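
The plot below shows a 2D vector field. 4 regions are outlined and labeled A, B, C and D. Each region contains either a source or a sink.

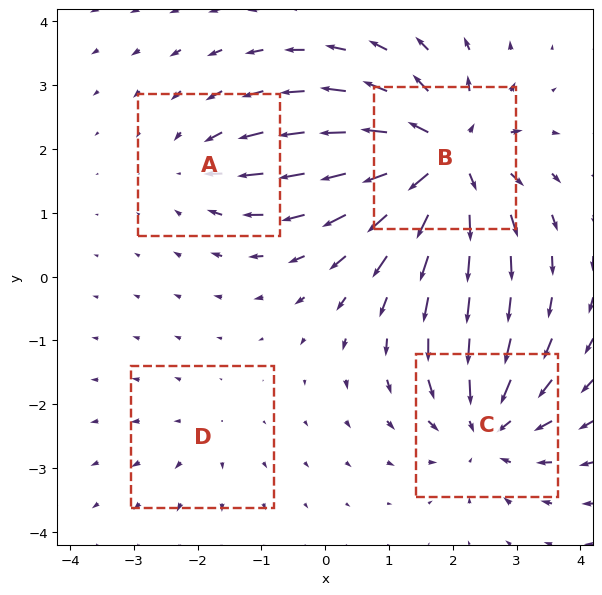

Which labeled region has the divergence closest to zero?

Divergence at each region's feature centre — A: about -3, B: about +8, C: about -5, D: about +2. Region D is closest to zero.

D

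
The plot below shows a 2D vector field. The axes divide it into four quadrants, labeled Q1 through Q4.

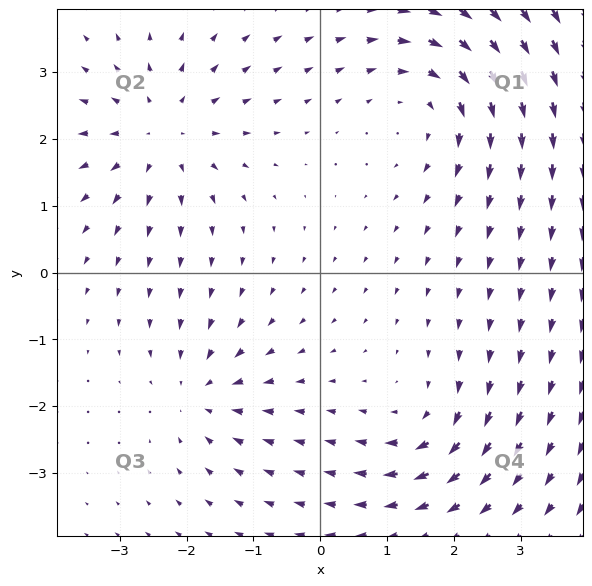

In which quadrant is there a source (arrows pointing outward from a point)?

The source sits at approximately (-2.4, 2.1), which lies in quadrant Q2. The divergence there is about +4, positive as expected for a source.

Q2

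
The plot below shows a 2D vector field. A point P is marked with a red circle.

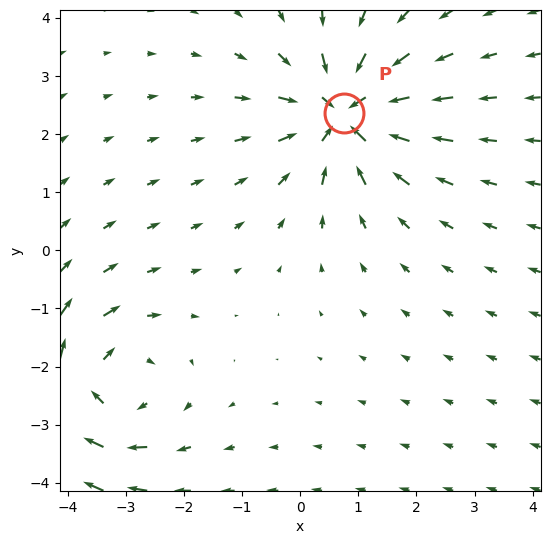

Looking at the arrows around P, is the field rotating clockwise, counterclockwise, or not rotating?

Near P at (0.8, 2.4) the arrows show no circulation. The curl there is ≈0.

not rotating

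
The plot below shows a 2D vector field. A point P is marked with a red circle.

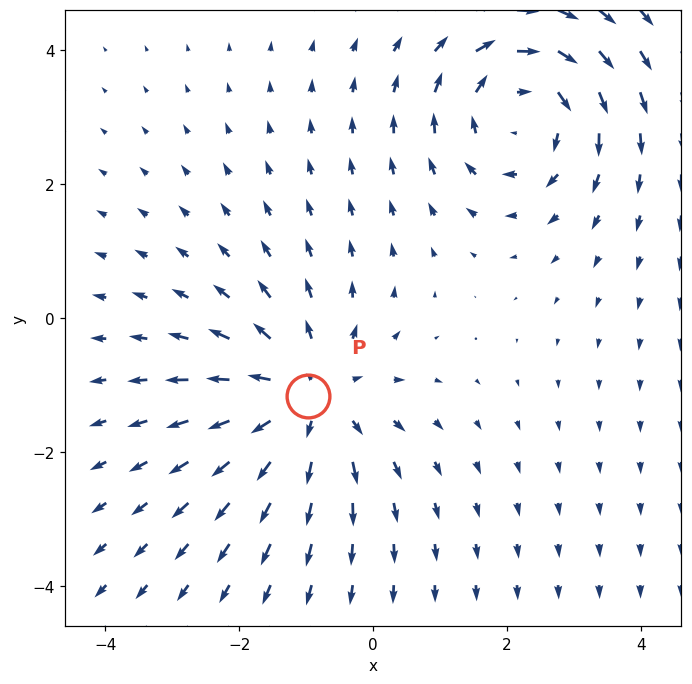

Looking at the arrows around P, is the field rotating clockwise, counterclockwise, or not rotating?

not rotating

Near P at (-1.0, -1.2) the arrows show no circulation. The curl there is ≈0.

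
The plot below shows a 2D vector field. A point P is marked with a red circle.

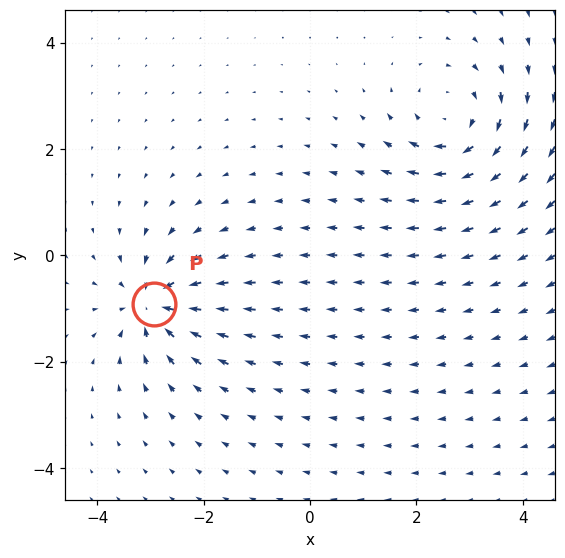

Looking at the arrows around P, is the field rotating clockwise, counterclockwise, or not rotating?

not rotating

Near P at (-2.9, -0.9) the arrows show no circulation. The curl there is ≈0.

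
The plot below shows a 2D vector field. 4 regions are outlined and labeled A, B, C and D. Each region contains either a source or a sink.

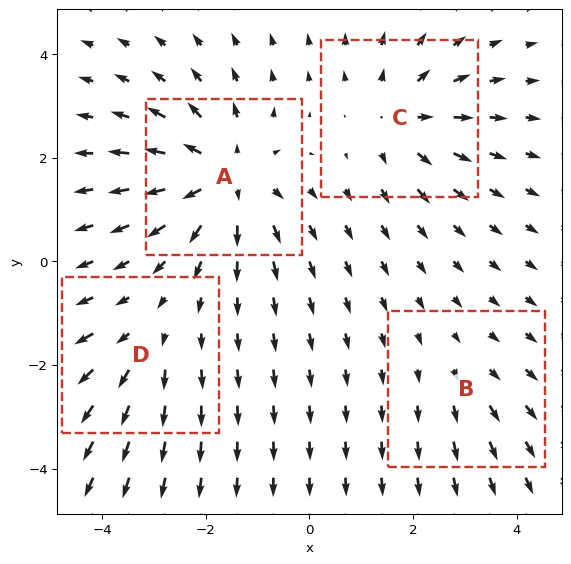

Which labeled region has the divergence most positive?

A

Divergence at each region's feature centre — A: about +6, B: about +2, C: about +4, D: about +3. Region A is most positive.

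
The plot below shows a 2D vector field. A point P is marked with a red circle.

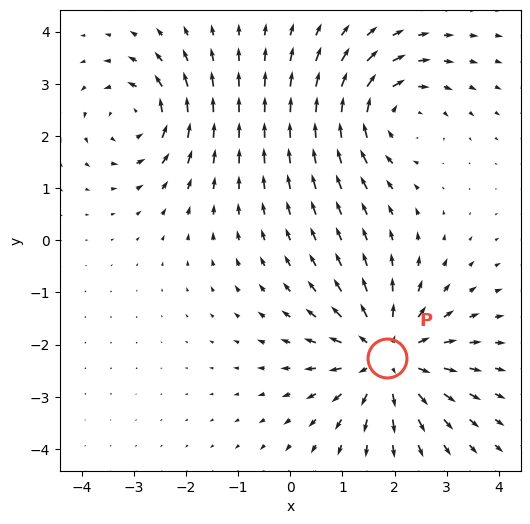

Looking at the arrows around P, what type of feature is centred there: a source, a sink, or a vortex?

source

At P (1.9, -2.2) the arrows spread outward. Divergence about +4, curl ≈0 — positive divergence with near-zero curl is a source.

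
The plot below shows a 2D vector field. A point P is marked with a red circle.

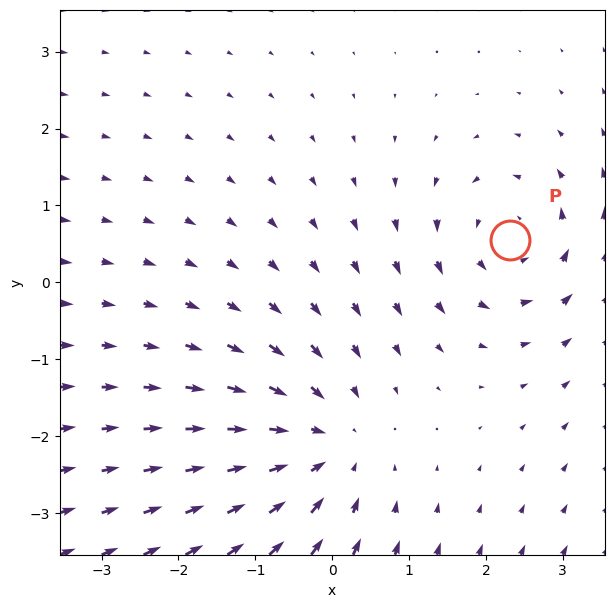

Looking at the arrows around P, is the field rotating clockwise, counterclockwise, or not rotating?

Near P at (2.3, 0.5) the arrows circulate counterclockwise. The curl (z-component) there is about +4; positive curl means counterclockwise rotation.

counterclockwise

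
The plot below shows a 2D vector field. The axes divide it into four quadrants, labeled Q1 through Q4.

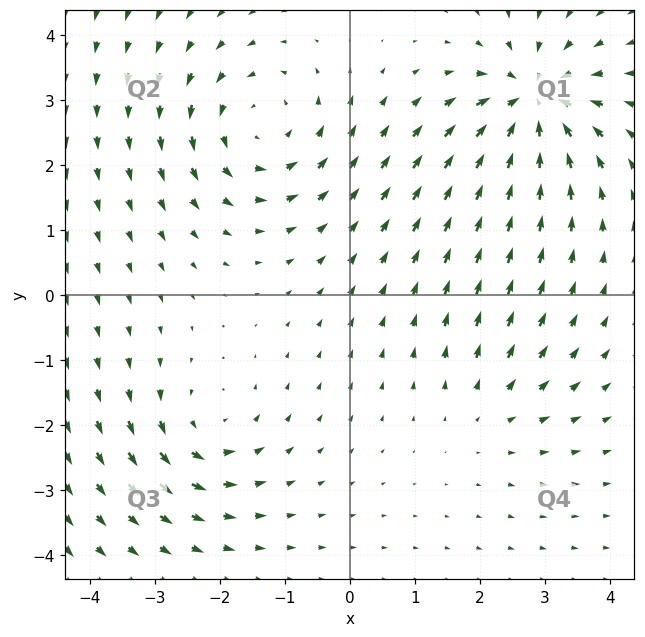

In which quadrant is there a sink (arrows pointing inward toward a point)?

The sink sits at approximately (2.8, 3.0), which lies in quadrant Q1. The divergence there is about -6, negative as expected for a sink.

Q1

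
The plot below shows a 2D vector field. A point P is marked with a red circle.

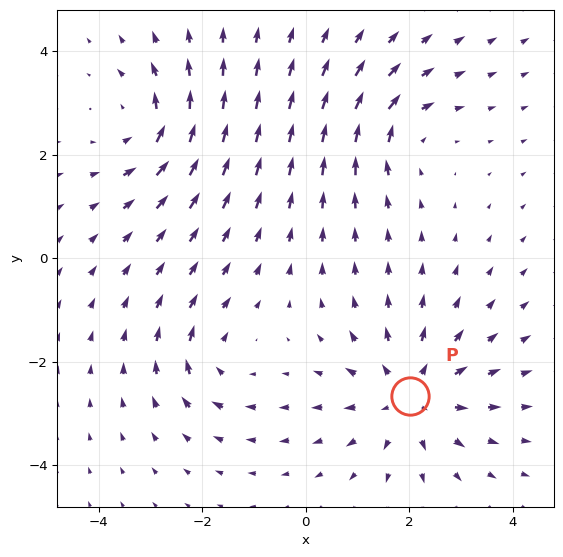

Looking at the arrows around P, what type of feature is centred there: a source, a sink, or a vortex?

At P (2.0, -2.7) the arrows spread outward. Divergence about +4, curl ≈0 — positive divergence with near-zero curl is a source.

source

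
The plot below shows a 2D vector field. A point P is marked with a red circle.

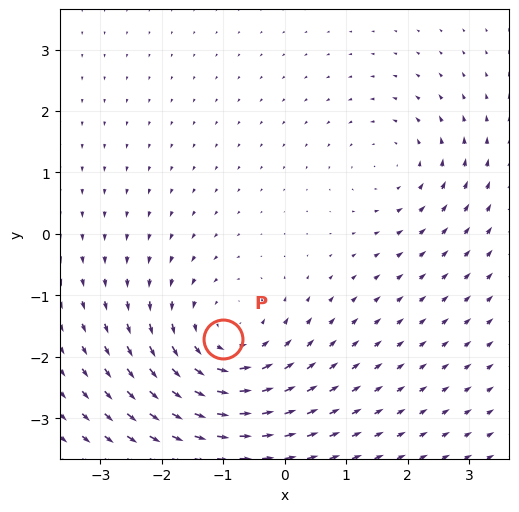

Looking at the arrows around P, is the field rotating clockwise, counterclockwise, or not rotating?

counterclockwise

Near P at (-1.0, -1.7) the arrows circulate counterclockwise. The curl (z-component) there is about +4; positive curl means counterclockwise rotation.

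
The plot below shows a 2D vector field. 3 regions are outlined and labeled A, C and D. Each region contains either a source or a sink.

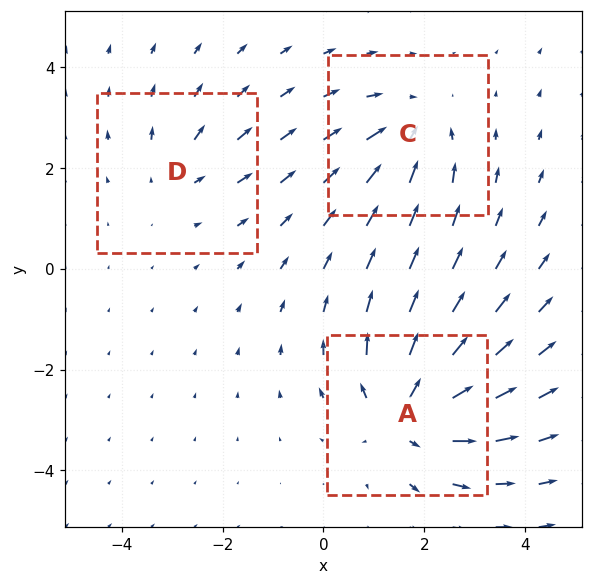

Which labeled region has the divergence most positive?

A

Divergence at each region's feature centre — A: about +5, C: about -3, D: about +2. Region A is most positive.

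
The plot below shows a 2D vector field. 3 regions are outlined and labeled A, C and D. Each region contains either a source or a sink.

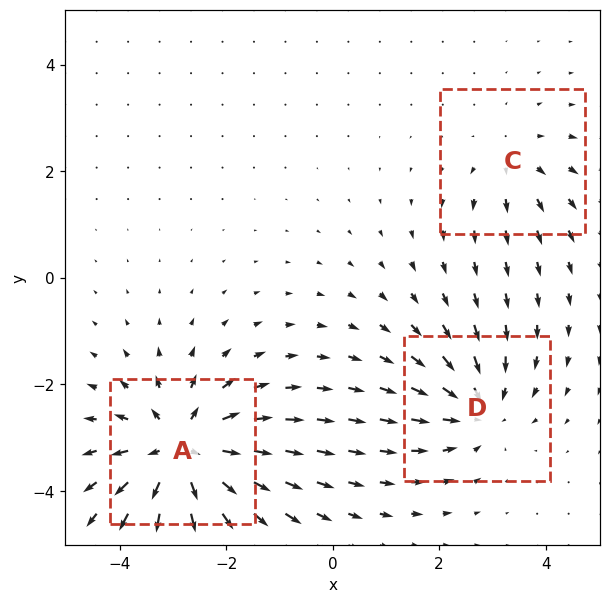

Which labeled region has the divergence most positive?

Divergence at each region's feature centre — A: about +5, C: about +2, D: about -3. Region A is most positive.

A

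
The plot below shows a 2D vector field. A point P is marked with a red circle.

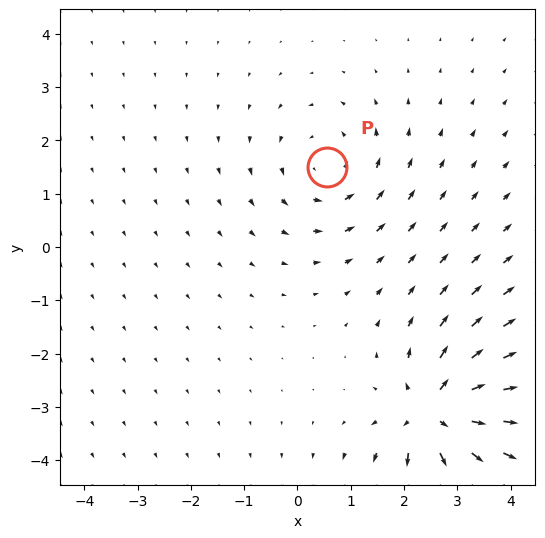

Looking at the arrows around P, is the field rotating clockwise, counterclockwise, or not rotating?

counterclockwise

Near P at (0.6, 1.5) the arrows circulate counterclockwise. The curl (z-component) there is about +3; positive curl means counterclockwise rotation.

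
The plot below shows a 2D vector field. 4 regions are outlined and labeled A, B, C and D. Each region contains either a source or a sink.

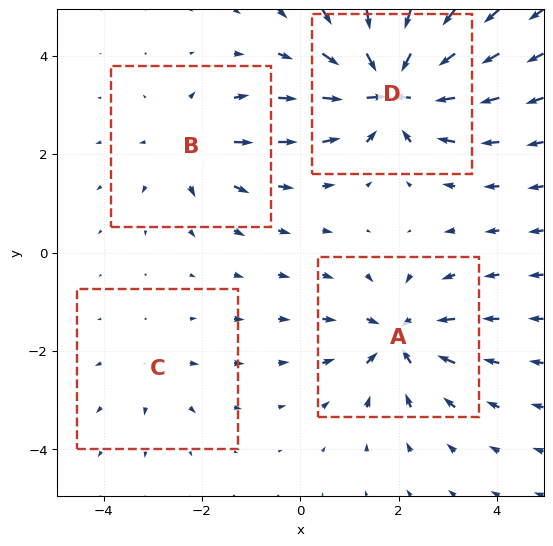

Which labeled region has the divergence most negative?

Divergence at each region's feature centre — A: about -6, B: about +4, C: about +3, D: about -9. Region D is most negative.

D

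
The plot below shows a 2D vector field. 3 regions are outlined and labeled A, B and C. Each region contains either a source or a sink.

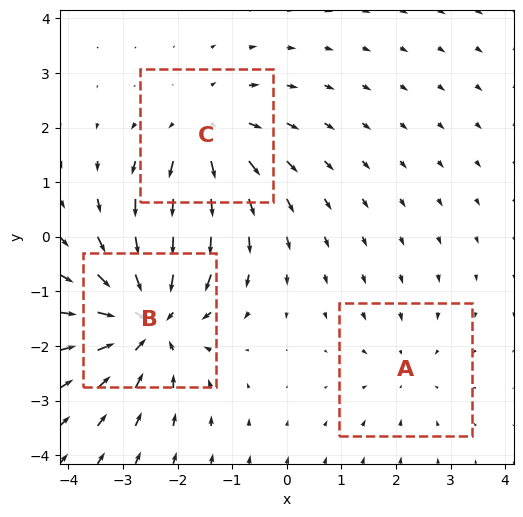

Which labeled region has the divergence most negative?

B

Divergence at each region's feature centre — A: about -2, B: about -5, C: about +3. Region B is most negative.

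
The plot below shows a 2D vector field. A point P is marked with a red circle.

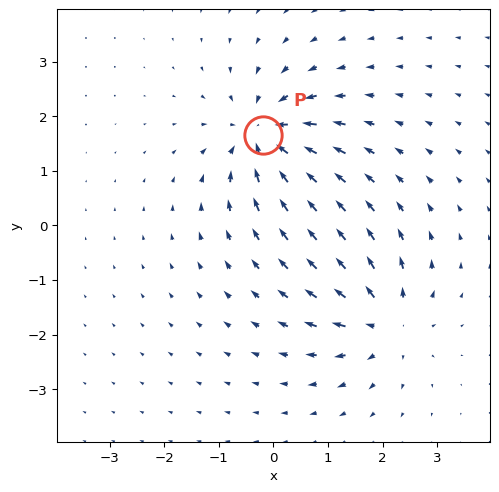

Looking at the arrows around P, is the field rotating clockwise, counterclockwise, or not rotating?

Near P at (-0.2, 1.6) the arrows show no circulation. The curl there is ≈0.

not rotating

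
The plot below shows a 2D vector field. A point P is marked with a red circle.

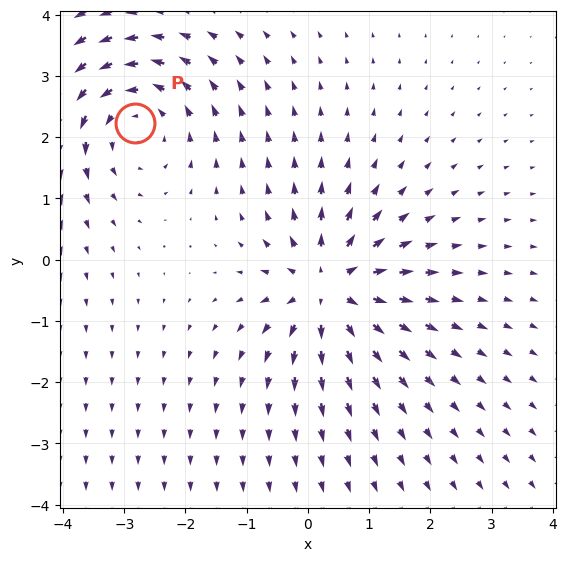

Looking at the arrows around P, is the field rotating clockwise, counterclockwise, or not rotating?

counterclockwise

Near P at (-2.8, 2.2) the arrows circulate counterclockwise. The curl (z-component) there is about +3; positive curl means counterclockwise rotation.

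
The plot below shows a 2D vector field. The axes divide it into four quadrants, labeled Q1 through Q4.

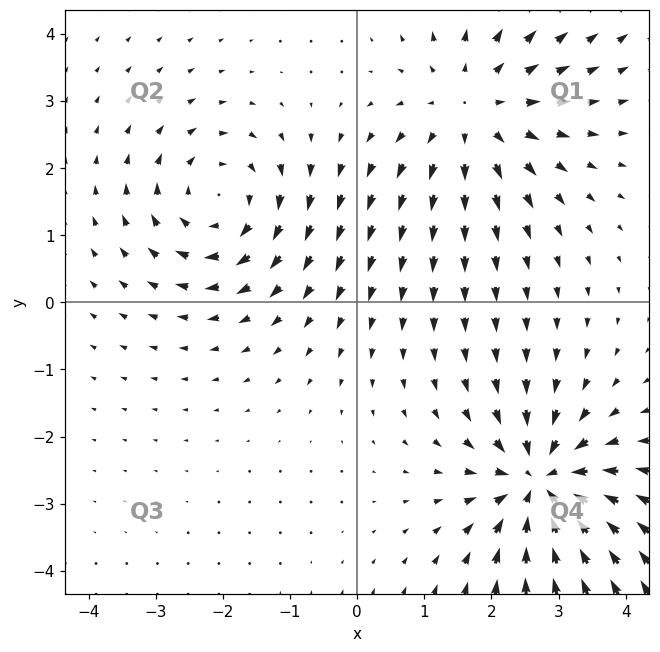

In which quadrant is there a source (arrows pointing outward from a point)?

Q1

The source sits at approximately (1.7, 2.9), which lies in quadrant Q1. The divergence there is about +3, positive as expected for a source.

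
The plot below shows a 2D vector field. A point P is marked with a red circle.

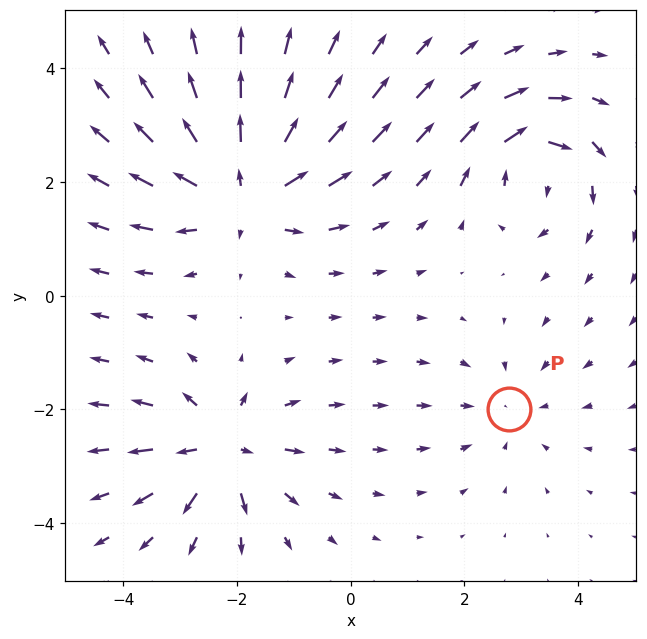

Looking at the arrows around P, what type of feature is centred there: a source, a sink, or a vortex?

At P (2.8, -2.0) the arrows converge inward. Divergence about -2, curl ≈0 — negative divergence with near-zero curl is a sink.

sink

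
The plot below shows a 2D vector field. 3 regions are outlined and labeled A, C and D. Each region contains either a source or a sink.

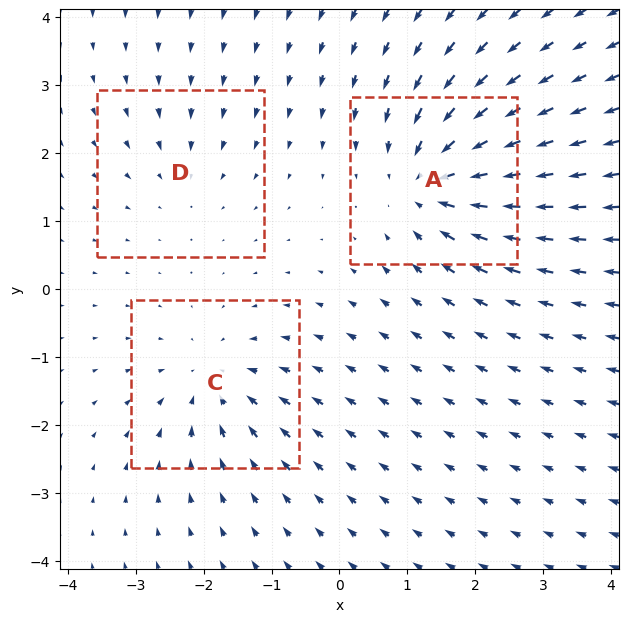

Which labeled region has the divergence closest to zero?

Divergence at each region's feature centre — A: about -5, C: about -4, D: about -2. Region D is closest to zero.

D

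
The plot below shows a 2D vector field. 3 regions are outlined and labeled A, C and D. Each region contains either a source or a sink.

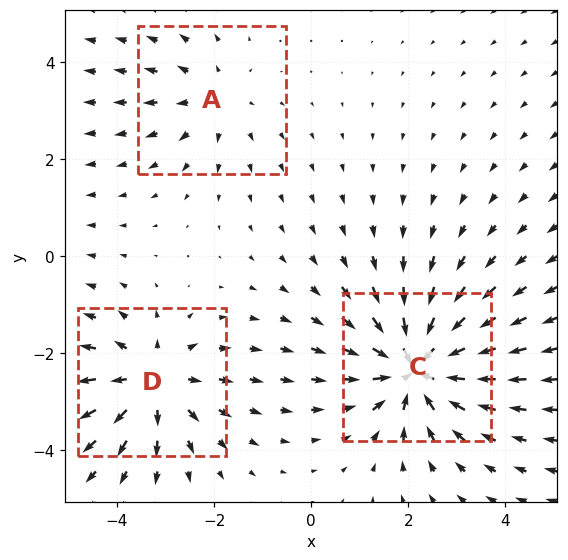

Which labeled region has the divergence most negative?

Divergence at each region's feature centre — A: about +2, C: about -5, D: about +4. Region C is most negative.

C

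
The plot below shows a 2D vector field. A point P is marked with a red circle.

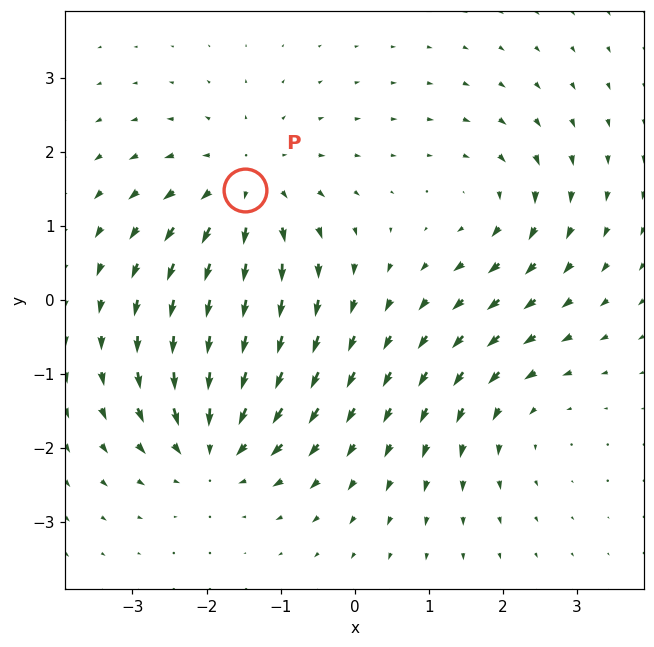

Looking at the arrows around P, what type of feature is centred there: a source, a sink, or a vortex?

At P (-1.5, 1.5) the arrows spread outward. Divergence about +4, curl ≈0 — positive divergence with near-zero curl is a source.

source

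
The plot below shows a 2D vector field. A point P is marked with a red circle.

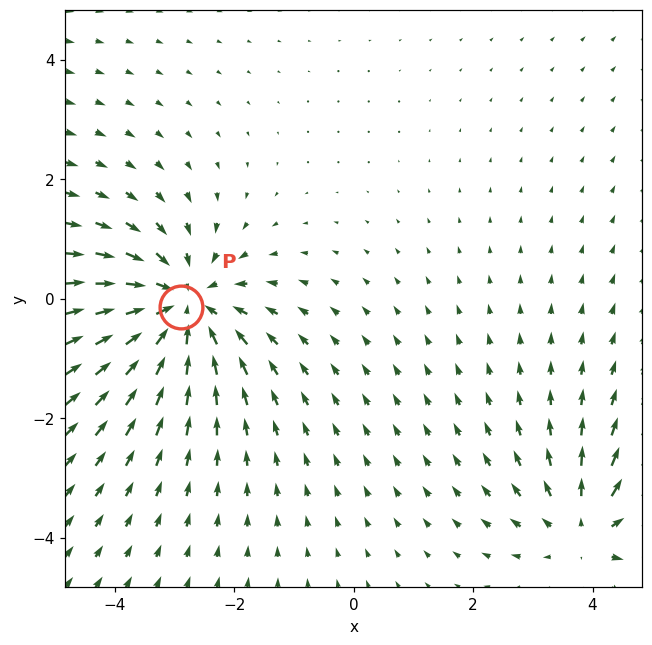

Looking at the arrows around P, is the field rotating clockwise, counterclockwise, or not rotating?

Near P at (-2.9, -0.1) the arrows show no circulation. The curl there is ≈0.

not rotating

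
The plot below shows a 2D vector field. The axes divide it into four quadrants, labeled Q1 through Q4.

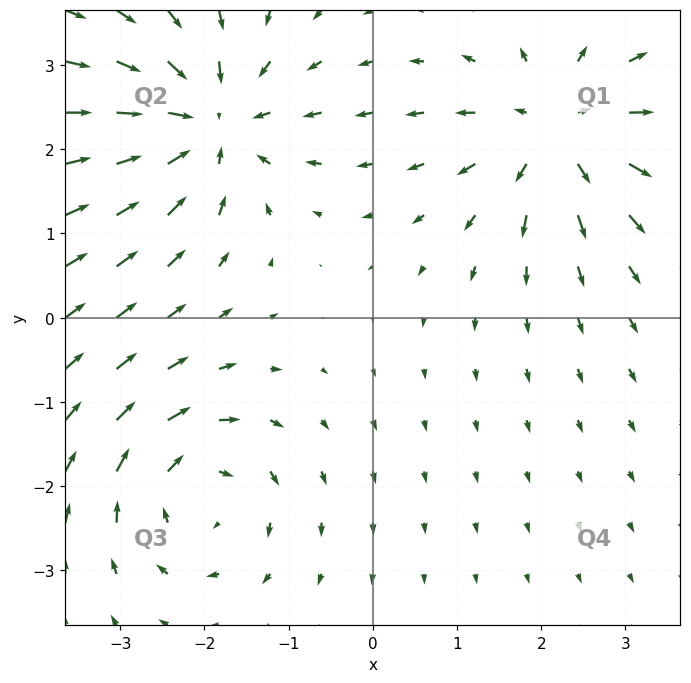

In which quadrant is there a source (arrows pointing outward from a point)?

Q1

The source sits at approximately (2.2, 2.2), which lies in quadrant Q1. The divergence there is about +6, positive as expected for a source.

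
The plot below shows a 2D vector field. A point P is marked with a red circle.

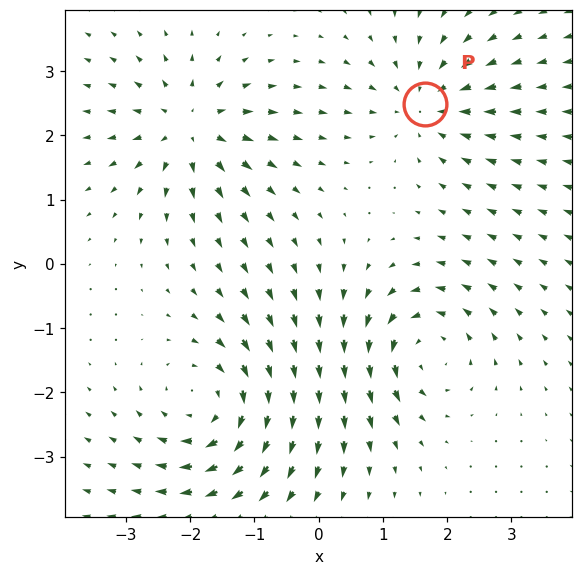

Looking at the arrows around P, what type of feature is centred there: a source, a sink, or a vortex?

At P (1.7, 2.5) the arrows converge inward. Divergence about -3, curl ≈0 — negative divergence with near-zero curl is a sink.

sink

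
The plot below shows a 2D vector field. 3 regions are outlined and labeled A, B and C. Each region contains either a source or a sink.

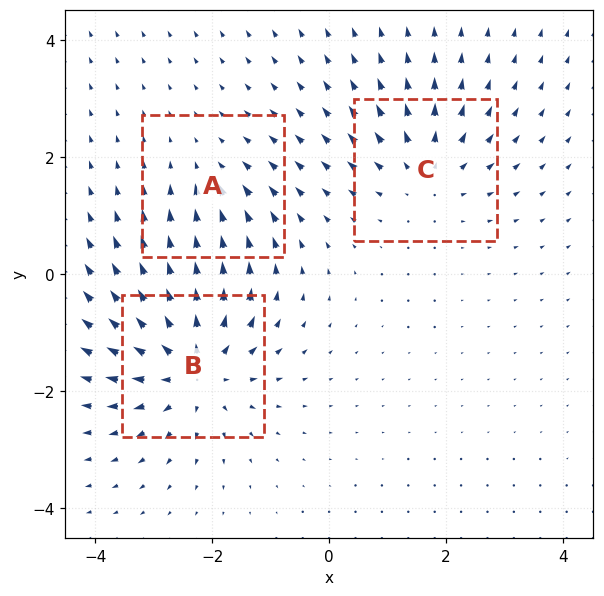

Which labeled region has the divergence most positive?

B

Divergence at each region's feature centre — A: about -2, B: about +5, C: about +3. Region B is most positive.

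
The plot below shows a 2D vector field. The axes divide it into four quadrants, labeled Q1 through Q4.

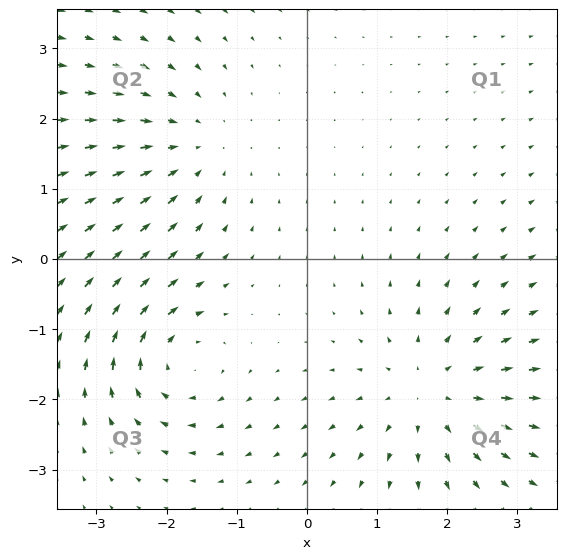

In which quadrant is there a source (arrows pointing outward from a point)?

Q4

The source sits at approximately (1.8, -1.9), which lies in quadrant Q4. The divergence there is about +5, positive as expected for a source.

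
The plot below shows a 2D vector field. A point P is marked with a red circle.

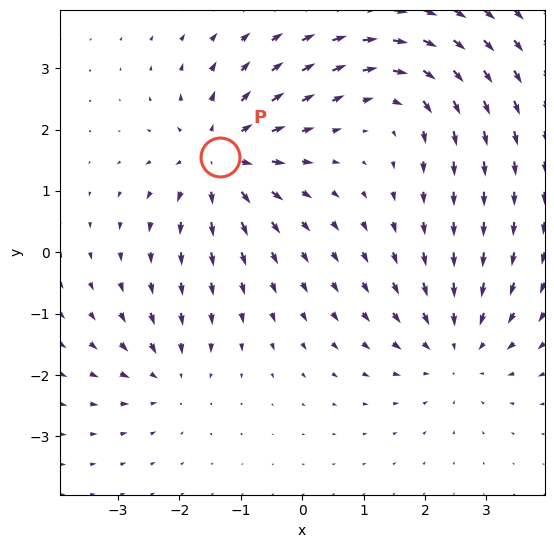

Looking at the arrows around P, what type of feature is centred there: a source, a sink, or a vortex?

At P (-1.3, 1.5) the arrows spread outward. Divergence about +6, curl ≈0 — positive divergence with near-zero curl is a source.

source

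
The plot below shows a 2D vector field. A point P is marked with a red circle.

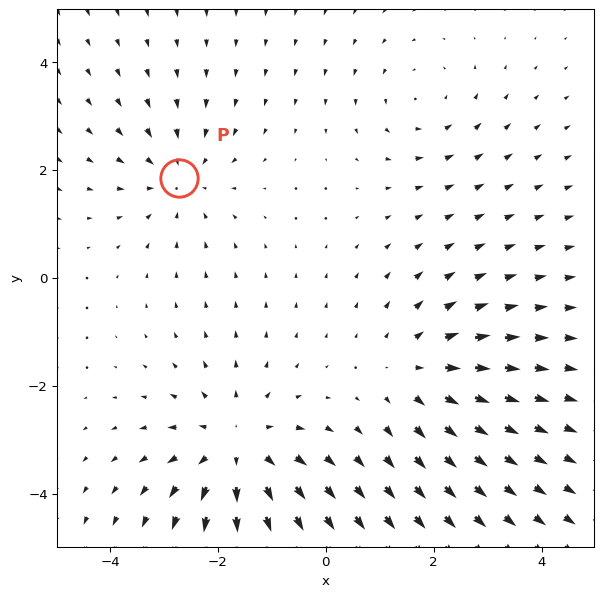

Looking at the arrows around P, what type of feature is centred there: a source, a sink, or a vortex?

At P (-2.7, 1.9) the arrows converge inward. Divergence about -3, curl ≈0 — negative divergence with near-zero curl is a sink.

sink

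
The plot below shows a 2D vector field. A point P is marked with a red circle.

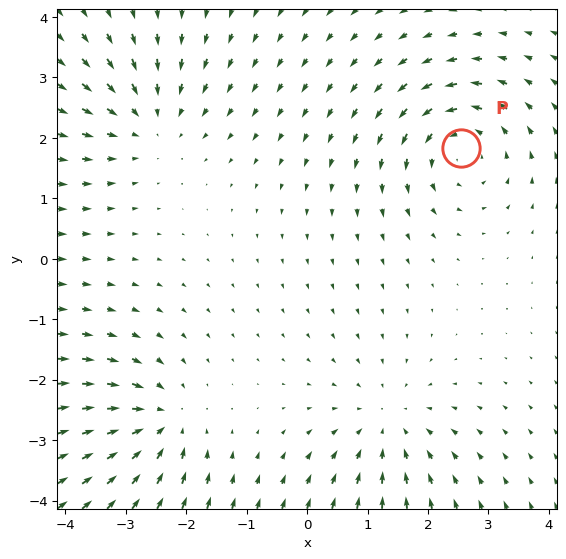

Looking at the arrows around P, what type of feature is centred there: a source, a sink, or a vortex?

vortex

At P (2.5, 1.8) the arrows circulate counterclockwise. Divergence ≈0, curl about +5 — near-zero divergence with nonzero curl is a vortex.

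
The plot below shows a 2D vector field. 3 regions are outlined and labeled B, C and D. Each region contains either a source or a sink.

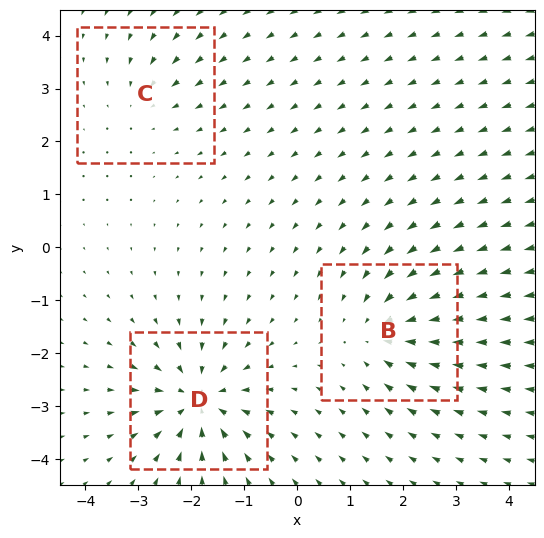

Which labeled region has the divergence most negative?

D

Divergence at each region's feature centre — B: about -4, C: about -2, D: about -6. Region D is most negative.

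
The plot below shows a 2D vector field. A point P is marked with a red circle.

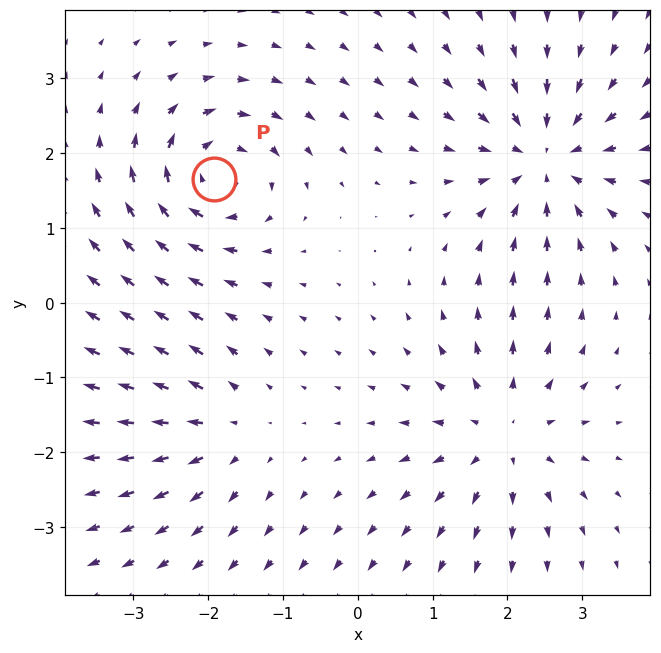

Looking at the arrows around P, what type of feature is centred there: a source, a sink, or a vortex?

vortex

At P (-1.9, 1.7) the arrows circulate clockwise. Divergence ≈0, curl about -6 — near-zero divergence with nonzero curl is a vortex.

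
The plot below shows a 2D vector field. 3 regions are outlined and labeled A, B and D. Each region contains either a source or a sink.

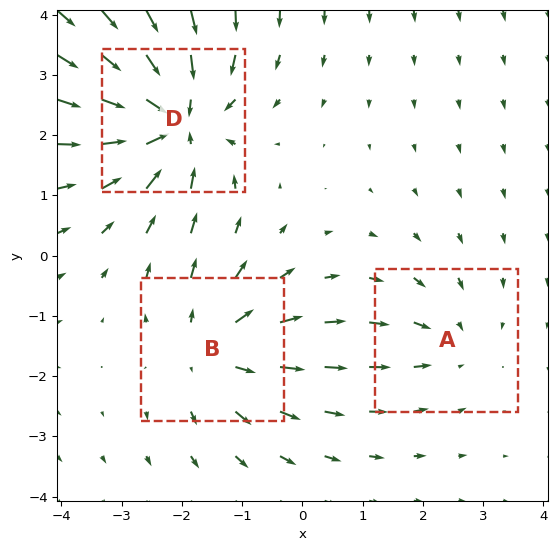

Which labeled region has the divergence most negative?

D

Divergence at each region's feature centre — A: about -2, B: about +3, D: about -5. Region D is most negative.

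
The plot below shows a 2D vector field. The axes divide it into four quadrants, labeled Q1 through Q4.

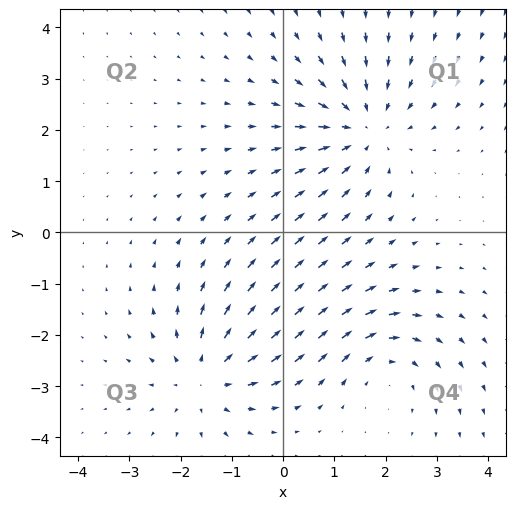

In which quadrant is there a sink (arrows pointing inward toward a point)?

The sink sits at approximately (1.6, 2.0), which lies in quadrant Q1. The divergence there is about -4, negative as expected for a sink.

Q1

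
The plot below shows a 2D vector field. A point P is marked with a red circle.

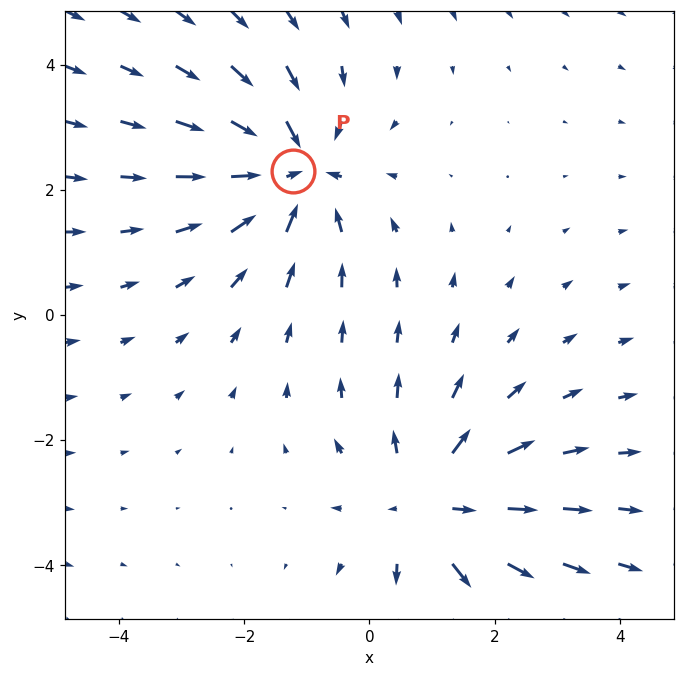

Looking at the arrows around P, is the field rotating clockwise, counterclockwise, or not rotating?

not rotating

Near P at (-1.2, 2.3) the arrows show no circulation. The curl there is ≈0.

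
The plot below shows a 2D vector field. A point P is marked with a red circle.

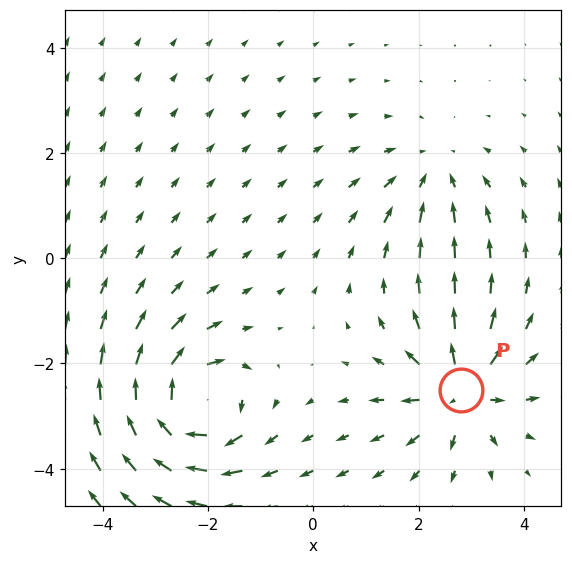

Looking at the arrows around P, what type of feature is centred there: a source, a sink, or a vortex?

At P (2.8, -2.5) the arrows spread outward. Divergence about +5, curl ≈0 — positive divergence with near-zero curl is a source.

source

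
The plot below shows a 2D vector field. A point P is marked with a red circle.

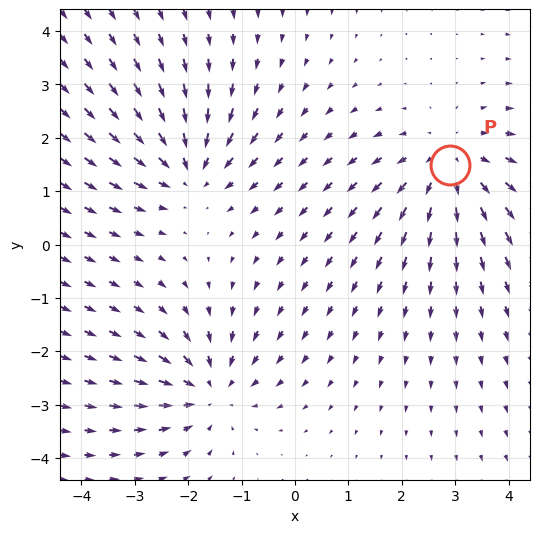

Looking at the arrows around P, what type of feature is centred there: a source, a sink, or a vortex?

source

At P (2.9, 1.5) the arrows spread outward. Divergence about +3, curl ≈0 — positive divergence with near-zero curl is a source.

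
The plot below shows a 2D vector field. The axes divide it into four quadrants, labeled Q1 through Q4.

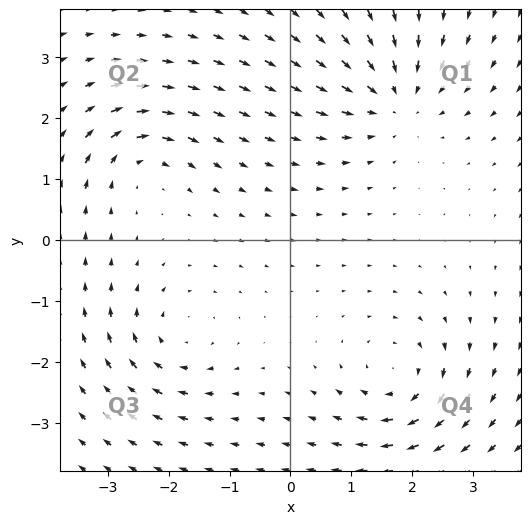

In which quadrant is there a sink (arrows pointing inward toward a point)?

The sink sits at approximately (1.7, 2.3), which lies in quadrant Q1. The divergence there is about -5, negative as expected for a sink.

Q1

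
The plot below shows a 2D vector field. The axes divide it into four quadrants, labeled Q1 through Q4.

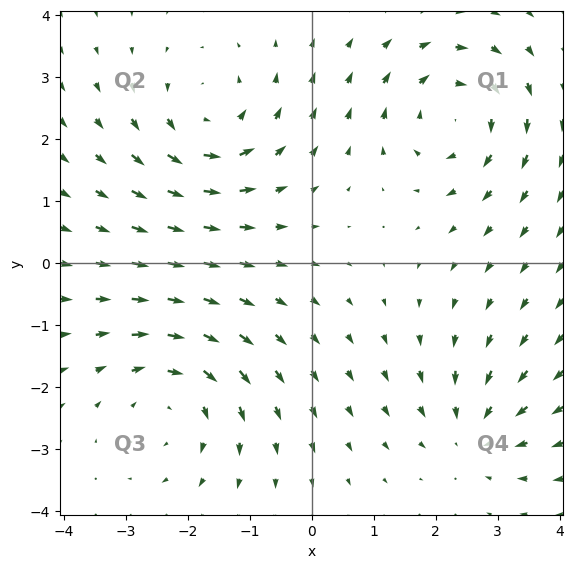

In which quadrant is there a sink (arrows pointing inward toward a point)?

Q4

The sink sits at approximately (2.6, -2.7), which lies in quadrant Q4. The divergence there is about -3, negative as expected for a sink.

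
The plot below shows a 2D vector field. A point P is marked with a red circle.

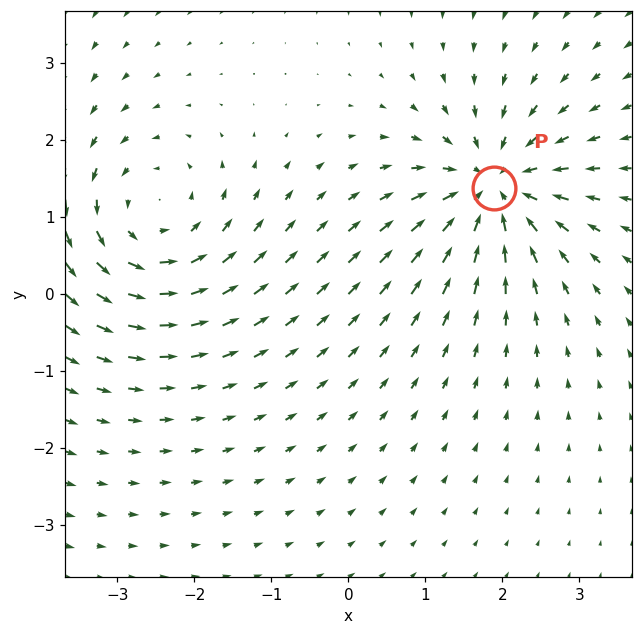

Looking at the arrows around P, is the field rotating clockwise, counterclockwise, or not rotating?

not rotating

Near P at (1.9, 1.4) the arrows show no circulation. The curl there is ≈0.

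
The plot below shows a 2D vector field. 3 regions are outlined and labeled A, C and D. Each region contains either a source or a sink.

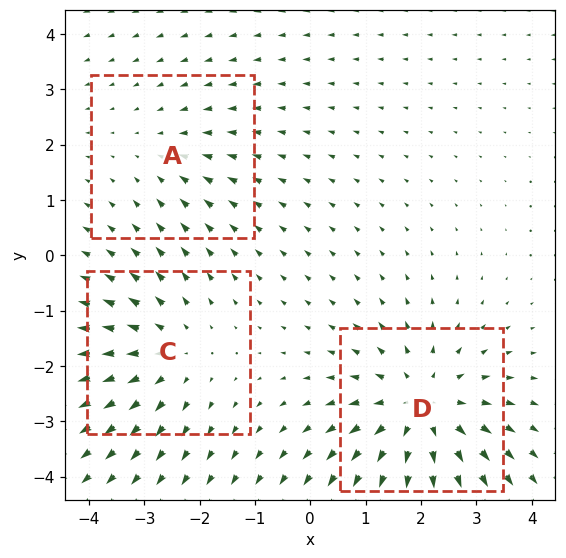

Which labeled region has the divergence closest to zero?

A

Divergence at each region's feature centre — A: about -2, C: about +3, D: about +4. Region A is closest to zero.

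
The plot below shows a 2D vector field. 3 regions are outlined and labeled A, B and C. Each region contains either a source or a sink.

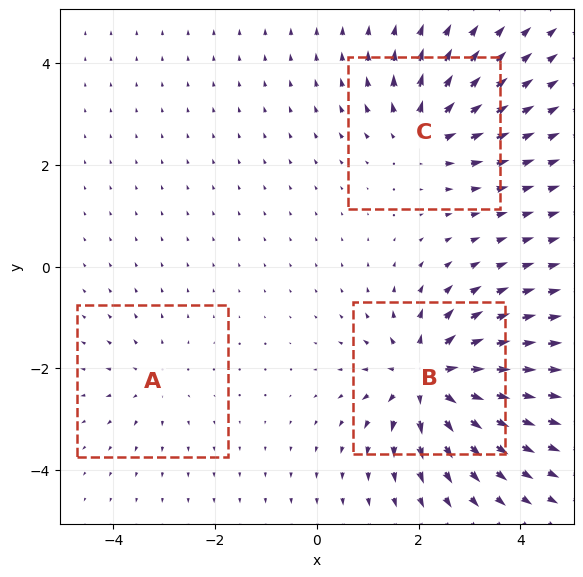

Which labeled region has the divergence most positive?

Divergence at each region's feature centre — A: about +2, B: about +6, C: about +4. Region B is most positive.

B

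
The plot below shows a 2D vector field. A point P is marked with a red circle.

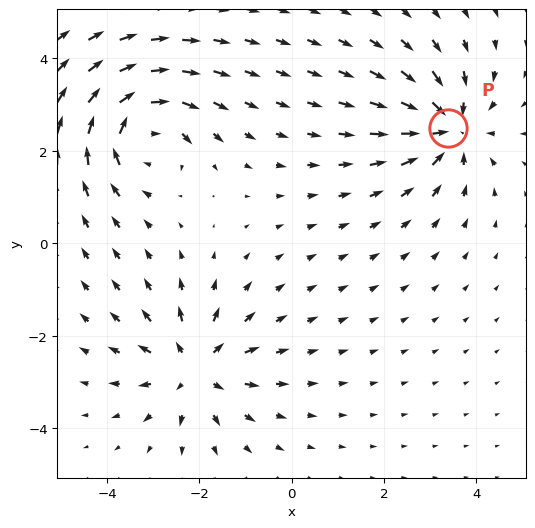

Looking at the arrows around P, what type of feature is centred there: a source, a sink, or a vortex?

At P (3.4, 2.5) the arrows converge inward. Divergence about -5, curl ≈0 — negative divergence with near-zero curl is a sink.

sink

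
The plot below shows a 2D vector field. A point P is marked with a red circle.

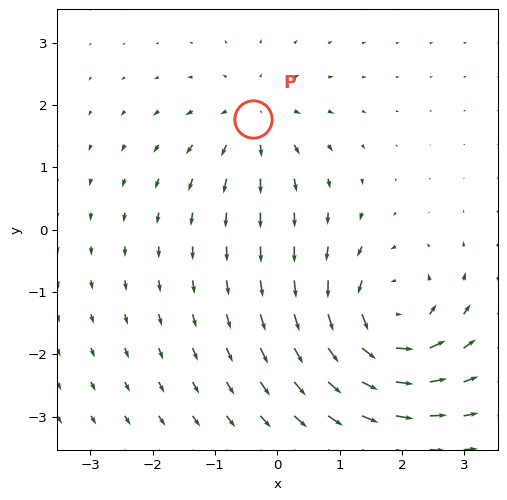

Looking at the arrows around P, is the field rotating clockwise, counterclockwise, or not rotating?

not rotating

Near P at (-0.4, 1.8) the arrows show no circulation. The curl there is ≈0.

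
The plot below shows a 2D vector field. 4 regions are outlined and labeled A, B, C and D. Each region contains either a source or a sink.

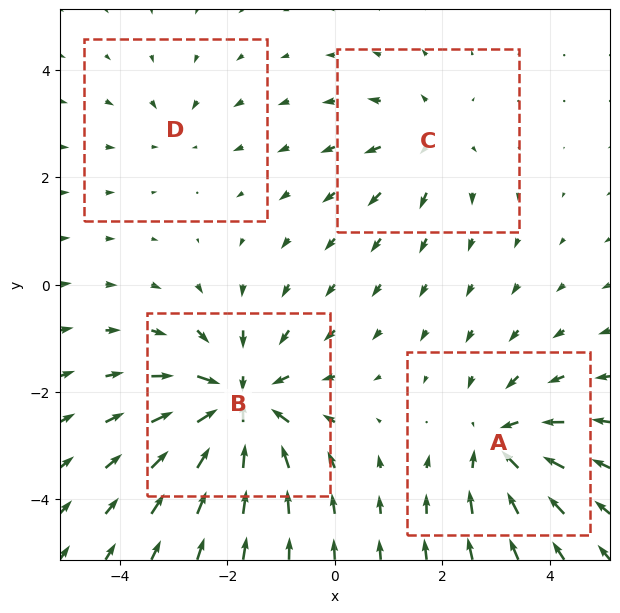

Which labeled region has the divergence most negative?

B

Divergence at each region's feature centre — A: about -5, B: about -7, C: about +3, D: about -2. Region B is most negative.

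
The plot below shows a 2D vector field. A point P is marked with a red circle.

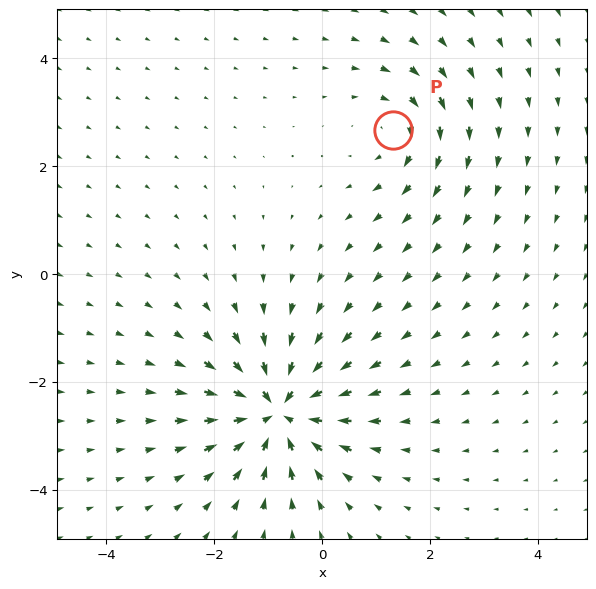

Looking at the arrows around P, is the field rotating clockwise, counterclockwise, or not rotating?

clockwise

Near P at (1.3, 2.7) the arrows circulate clockwise. The curl (z-component) there is about -3; negative curl means clockwise rotation.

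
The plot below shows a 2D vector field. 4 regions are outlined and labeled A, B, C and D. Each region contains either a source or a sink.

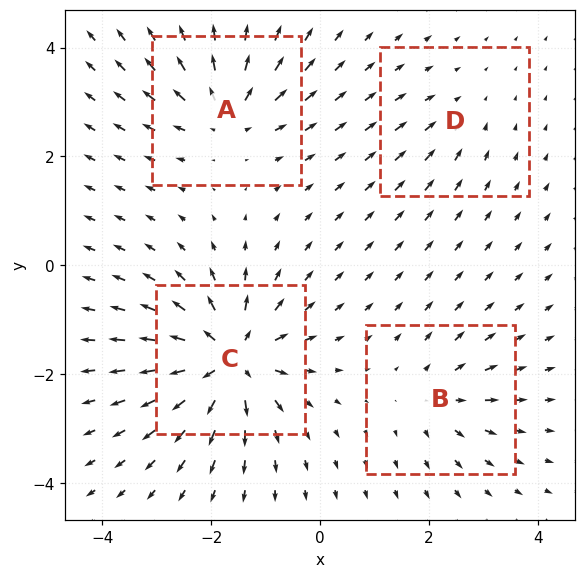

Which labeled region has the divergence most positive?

C

Divergence at each region's feature centre — A: about +6, B: about +4, C: about +9, D: about -3. Region C is most positive.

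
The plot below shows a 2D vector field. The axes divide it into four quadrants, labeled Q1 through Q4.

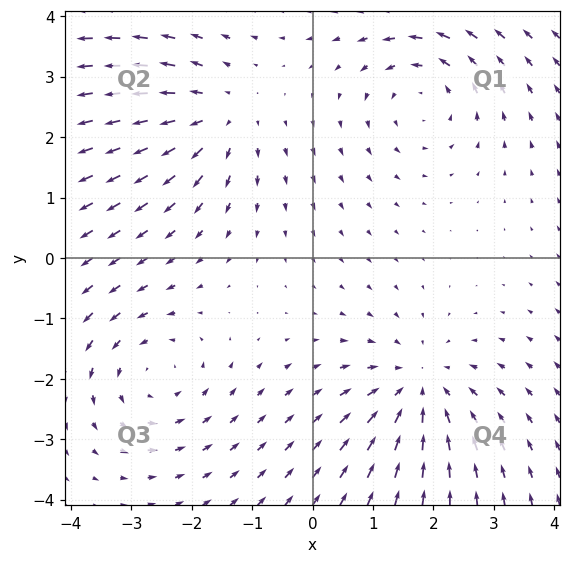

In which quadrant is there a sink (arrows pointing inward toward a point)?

The sink sits at approximately (1.8, -2.1), which lies in quadrant Q4. The divergence there is about -4, negative as expected for a sink.

Q4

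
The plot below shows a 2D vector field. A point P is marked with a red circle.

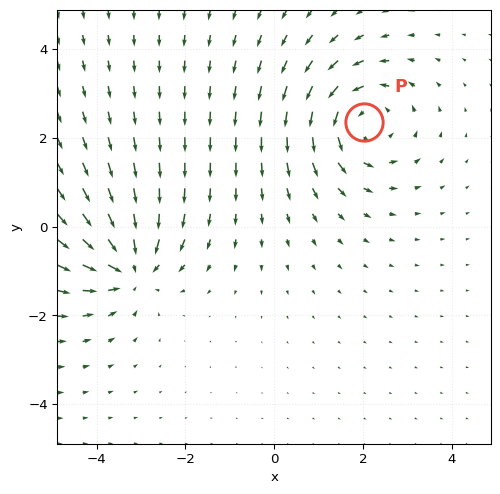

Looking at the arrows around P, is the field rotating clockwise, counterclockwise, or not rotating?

Near P at (2.0, 2.3) the arrows circulate counterclockwise. The curl (z-component) there is about +4; positive curl means counterclockwise rotation.

counterclockwise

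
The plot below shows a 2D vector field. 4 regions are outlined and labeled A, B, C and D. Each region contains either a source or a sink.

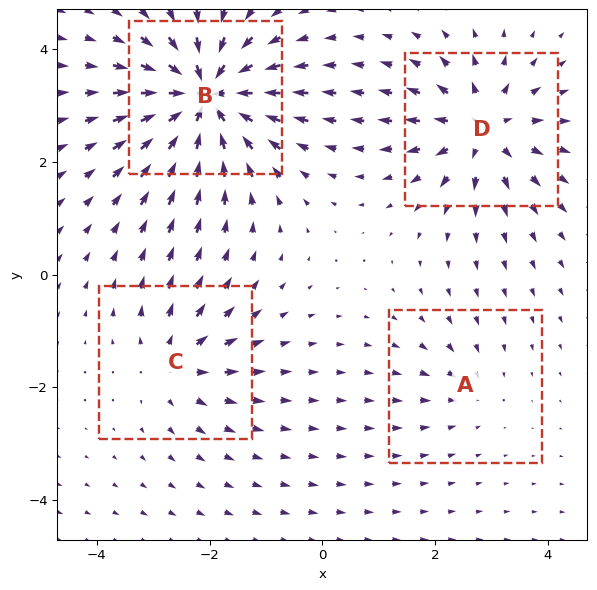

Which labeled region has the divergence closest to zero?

Divergence at each region's feature centre — A: about -3, B: about -9, C: about +4, D: about +6. Region A is closest to zero.

A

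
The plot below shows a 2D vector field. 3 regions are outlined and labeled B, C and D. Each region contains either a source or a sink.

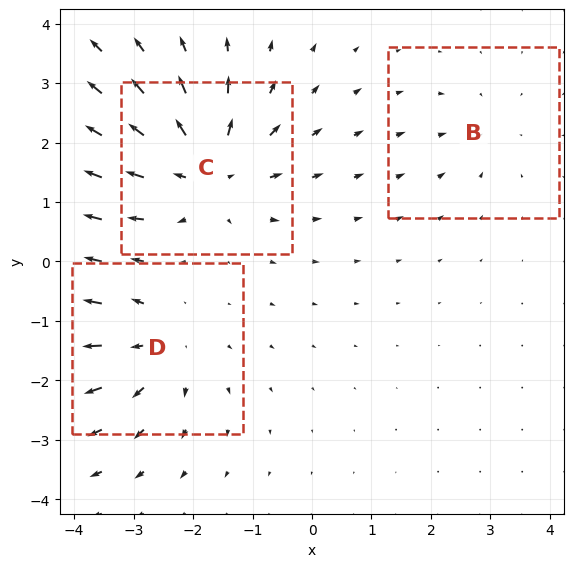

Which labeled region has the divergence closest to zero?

B

Divergence at each region's feature centre — B: about -2, C: about +5, D: about +3. Region B is closest to zero.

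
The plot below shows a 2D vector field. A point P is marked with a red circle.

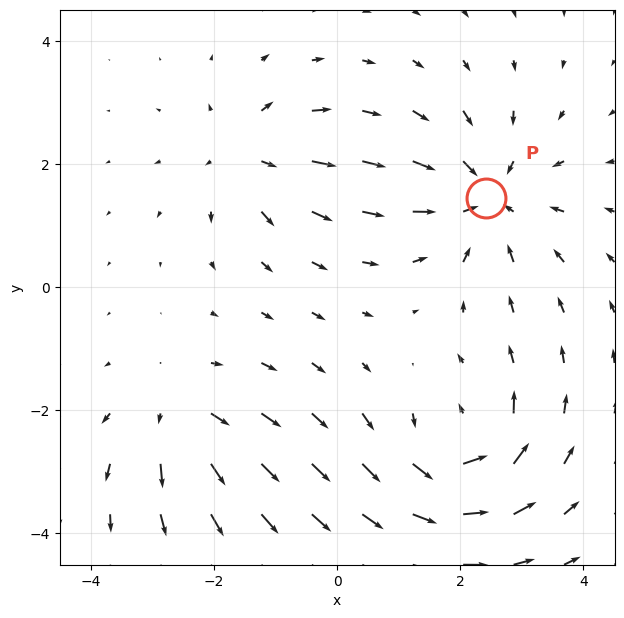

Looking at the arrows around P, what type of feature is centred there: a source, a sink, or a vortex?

At P (2.4, 1.5) the arrows converge inward. Divergence about -4, curl ≈0 — negative divergence with near-zero curl is a sink.

sink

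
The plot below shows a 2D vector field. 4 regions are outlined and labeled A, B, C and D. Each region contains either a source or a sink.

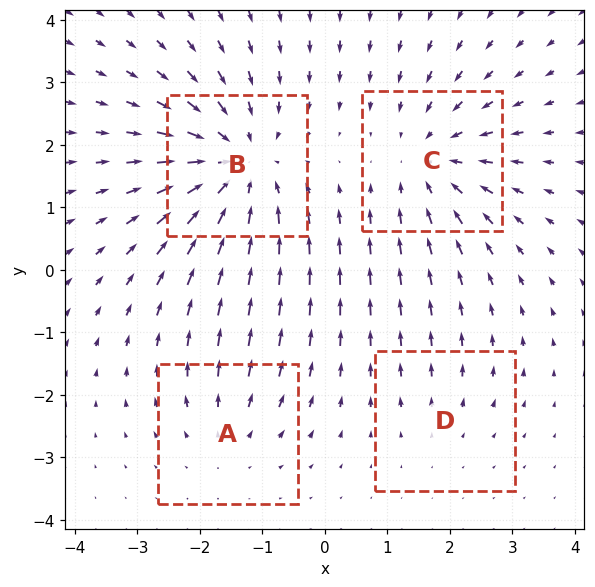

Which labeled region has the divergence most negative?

B

Divergence at each region's feature centre — A: about +3, B: about -6, C: about -5, D: about +2. Region B is most negative.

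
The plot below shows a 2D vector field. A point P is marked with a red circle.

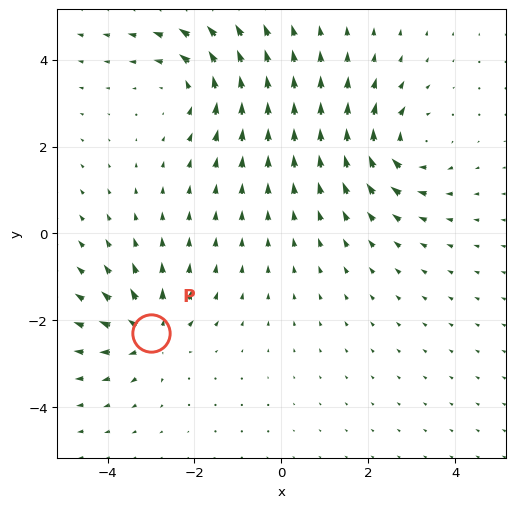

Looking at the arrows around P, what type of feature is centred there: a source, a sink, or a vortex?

At P (-3.0, -2.3) the arrows spread outward. Divergence about +5, curl ≈0 — positive divergence with near-zero curl is a source.

source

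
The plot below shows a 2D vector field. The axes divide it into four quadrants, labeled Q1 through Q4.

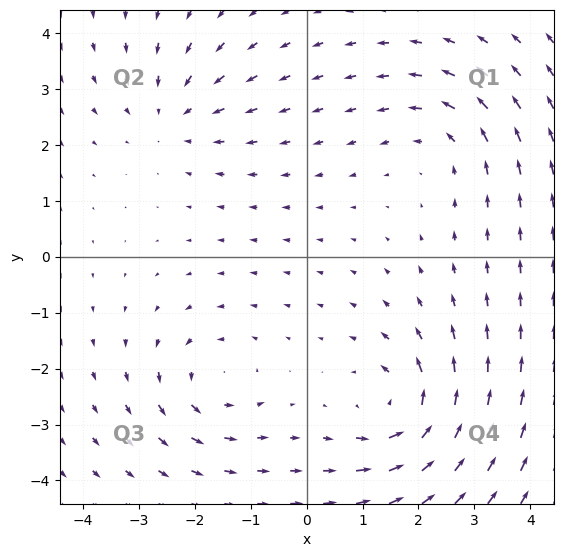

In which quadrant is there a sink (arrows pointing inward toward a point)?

The sink sits at approximately (-2.4, 2.5), which lies in quadrant Q2. The divergence there is about -2, negative as expected for a sink.

Q2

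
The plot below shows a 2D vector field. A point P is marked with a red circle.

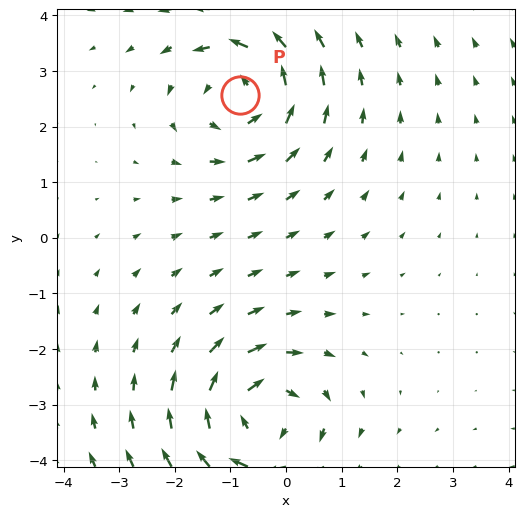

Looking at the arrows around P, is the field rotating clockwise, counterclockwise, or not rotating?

counterclockwise

Near P at (-0.8, 2.6) the arrows circulate counterclockwise. The curl (z-component) there is about +5; positive curl means counterclockwise rotation.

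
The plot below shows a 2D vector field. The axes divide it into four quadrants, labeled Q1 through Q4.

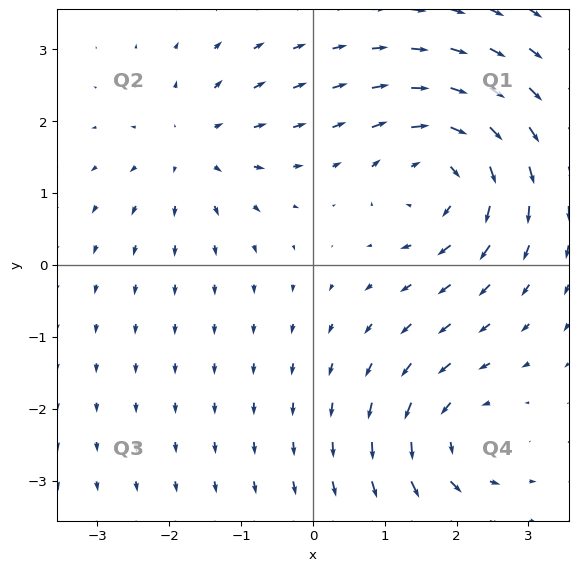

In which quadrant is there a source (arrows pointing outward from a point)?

Q2

The source sits at approximately (-1.7, 1.6), which lies in quadrant Q2. The divergence there is about +3, positive as expected for a source.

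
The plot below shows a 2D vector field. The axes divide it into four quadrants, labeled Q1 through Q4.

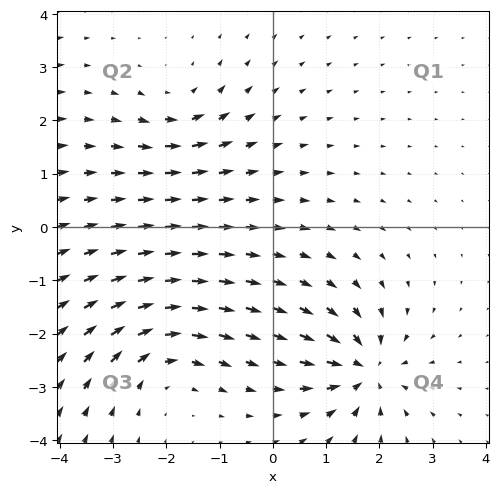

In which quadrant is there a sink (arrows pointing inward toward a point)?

The sink sits at approximately (1.7, -2.7), which lies in quadrant Q4. The divergence there is about -7, negative as expected for a sink.

Q4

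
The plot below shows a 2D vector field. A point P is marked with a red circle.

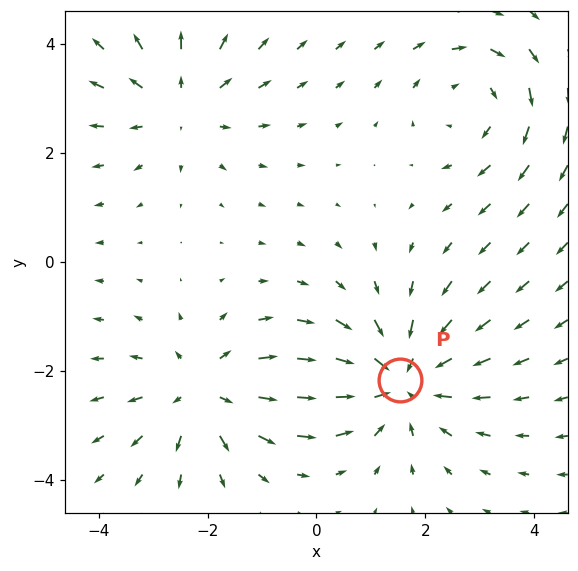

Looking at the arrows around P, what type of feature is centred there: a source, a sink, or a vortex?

At P (1.5, -2.2) the arrows converge inward. Divergence about -3, curl ≈0 — negative divergence with near-zero curl is a sink.

sink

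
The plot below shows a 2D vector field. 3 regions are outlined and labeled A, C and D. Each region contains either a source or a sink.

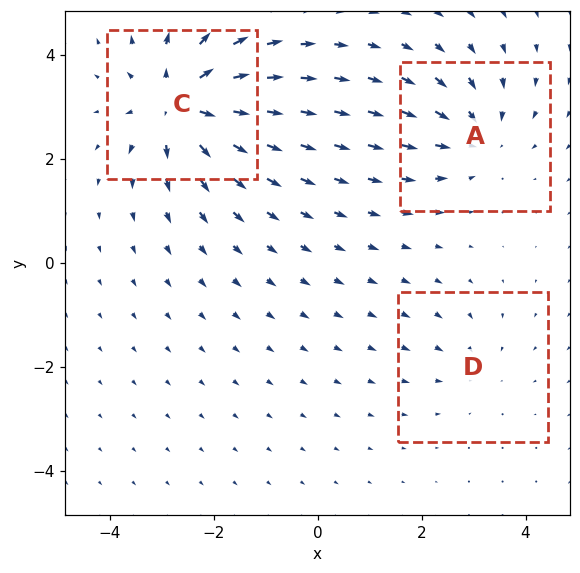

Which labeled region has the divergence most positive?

Divergence at each region's feature centre — A: about -3, C: about +5, D: about -2. Region C is most positive.

C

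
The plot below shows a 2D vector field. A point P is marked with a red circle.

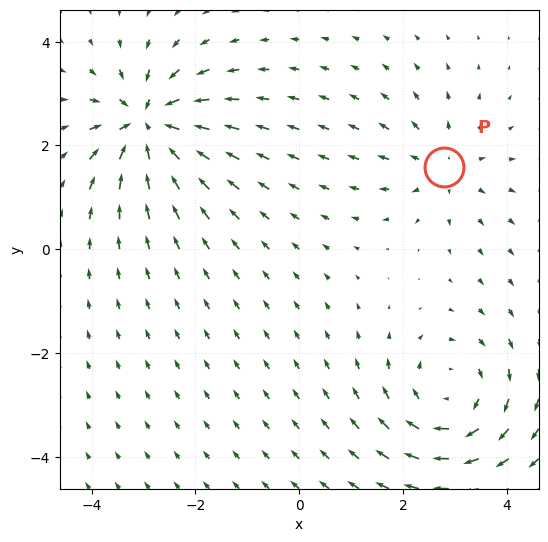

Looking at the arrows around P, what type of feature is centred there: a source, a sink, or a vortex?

At P (2.8, 1.6) the arrows spread outward. Divergence about +3, curl ≈0 — positive divergence with near-zero curl is a source.

source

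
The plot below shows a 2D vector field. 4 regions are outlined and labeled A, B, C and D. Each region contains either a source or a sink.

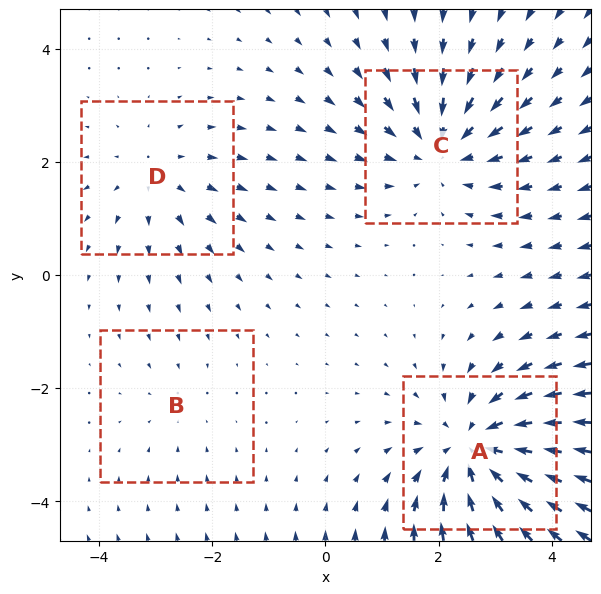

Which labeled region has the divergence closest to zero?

Divergence at each region's feature centre — A: about -6, B: about -2, C: about -5, D: about +3. Region B is closest to zero.

B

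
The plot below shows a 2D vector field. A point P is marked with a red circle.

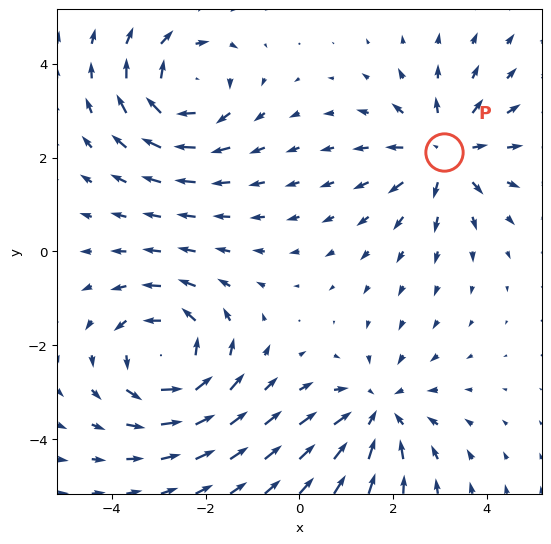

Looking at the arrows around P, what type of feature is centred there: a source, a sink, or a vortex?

source

At P (3.1, 2.1) the arrows spread outward. Divergence about +4, curl ≈0 — positive divergence with near-zero curl is a source.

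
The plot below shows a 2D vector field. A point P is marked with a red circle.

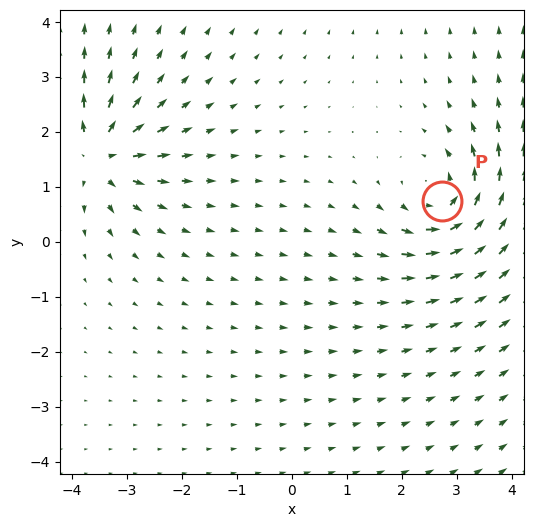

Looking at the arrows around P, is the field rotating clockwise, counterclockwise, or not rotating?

counterclockwise

Near P at (2.7, 0.8) the arrows circulate counterclockwise. The curl (z-component) there is about +4; positive curl means counterclockwise rotation.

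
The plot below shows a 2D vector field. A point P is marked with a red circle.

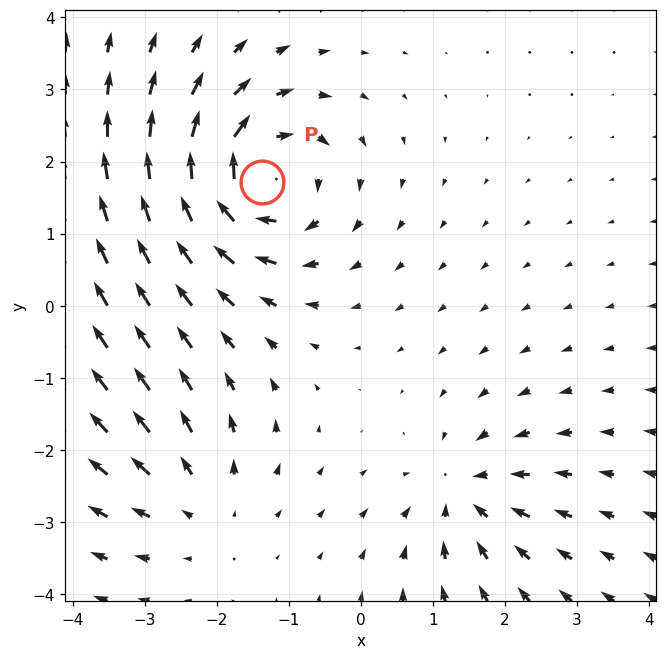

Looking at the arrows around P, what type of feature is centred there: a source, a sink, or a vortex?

vortex

At P (-1.4, 1.7) the arrows circulate clockwise. Divergence ≈0, curl about -6 — near-zero divergence with nonzero curl is a vortex.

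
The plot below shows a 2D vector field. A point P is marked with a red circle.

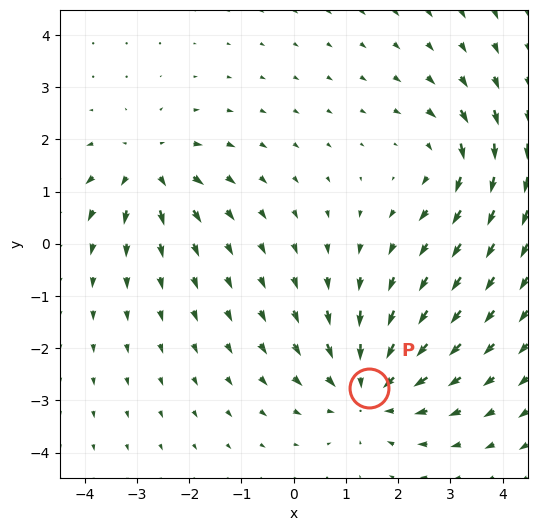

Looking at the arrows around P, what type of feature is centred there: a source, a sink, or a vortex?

sink

At P (1.4, -2.8) the arrows converge inward. Divergence about -4, curl ≈0 — negative divergence with near-zero curl is a sink.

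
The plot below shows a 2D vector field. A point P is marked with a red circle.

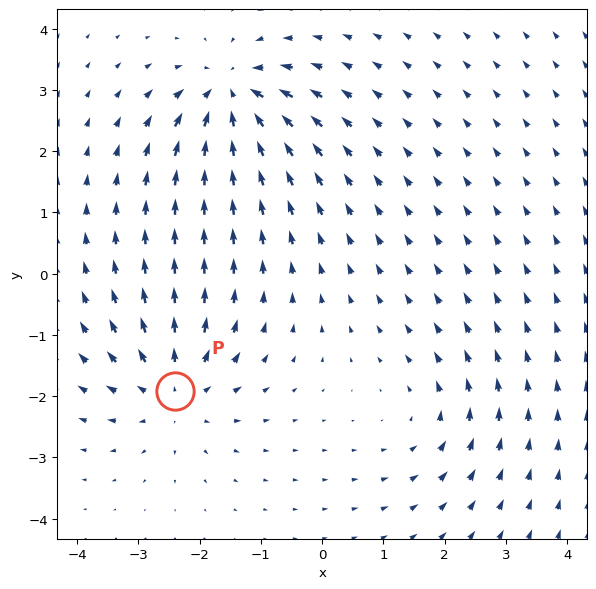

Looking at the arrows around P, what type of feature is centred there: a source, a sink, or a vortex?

source

At P (-2.4, -1.9) the arrows spread outward. Divergence about +5, curl ≈0 — positive divergence with near-zero curl is a source.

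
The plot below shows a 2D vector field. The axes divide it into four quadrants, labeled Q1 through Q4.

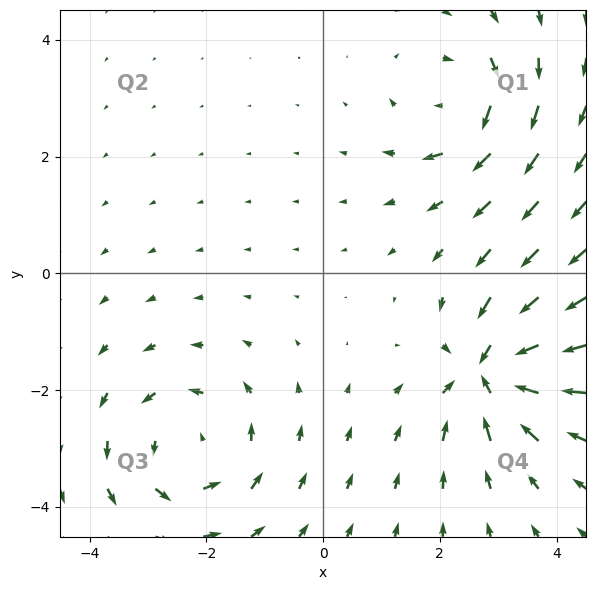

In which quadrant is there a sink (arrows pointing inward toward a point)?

The sink sits at approximately (2.9, -1.7), which lies in quadrant Q4. The divergence there is about -6, negative as expected for a sink.

Q4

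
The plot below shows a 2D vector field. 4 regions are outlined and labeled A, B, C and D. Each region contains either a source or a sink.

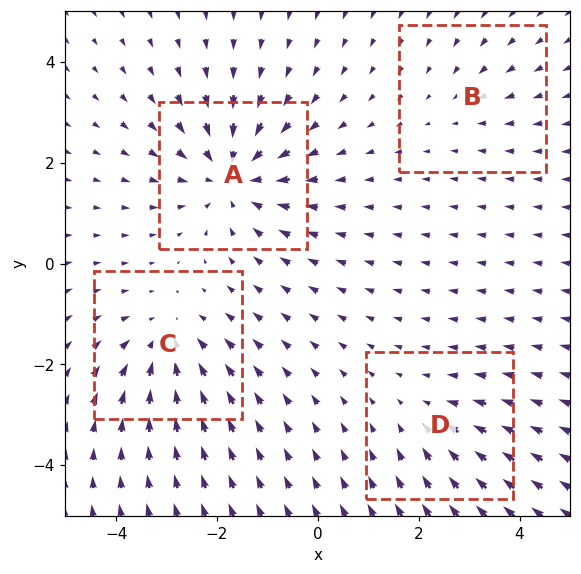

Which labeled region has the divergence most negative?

Divergence at each region's feature centre — A: about -6, B: about -2, C: about -4, D: about -3. Region A is most negative.

A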